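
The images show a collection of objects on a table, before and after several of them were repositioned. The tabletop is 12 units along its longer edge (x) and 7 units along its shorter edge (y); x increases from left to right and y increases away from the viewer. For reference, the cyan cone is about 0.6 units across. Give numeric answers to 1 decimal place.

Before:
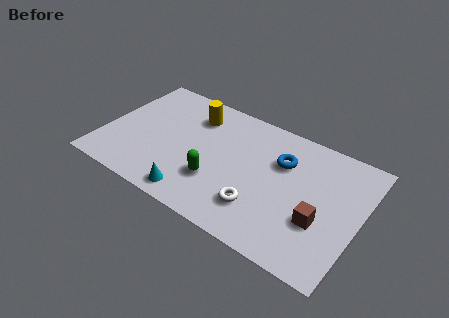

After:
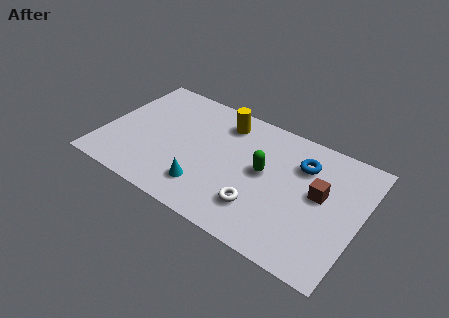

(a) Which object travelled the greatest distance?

the green capsule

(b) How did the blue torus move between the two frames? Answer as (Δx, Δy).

(0.9, 0.3)

The blue torus was at about (8.2, 4.8) and moved to about (9.1, 5.1).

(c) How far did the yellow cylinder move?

1.4

From (3.9, 5.4) to (5.3, 5.7), the yellow cylinder covered √(1.4² + 0.3²) ≈ 1.4 units.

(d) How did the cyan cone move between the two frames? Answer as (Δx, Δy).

(0.4, 0.7)

The cyan cone was at about (4.7, 0.9) and moved to about (5.1, 1.6).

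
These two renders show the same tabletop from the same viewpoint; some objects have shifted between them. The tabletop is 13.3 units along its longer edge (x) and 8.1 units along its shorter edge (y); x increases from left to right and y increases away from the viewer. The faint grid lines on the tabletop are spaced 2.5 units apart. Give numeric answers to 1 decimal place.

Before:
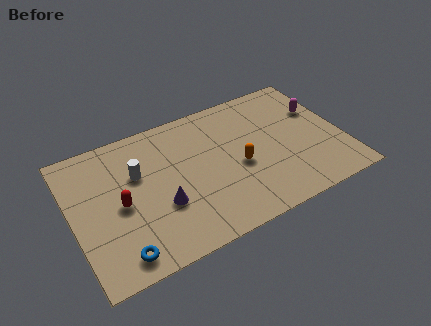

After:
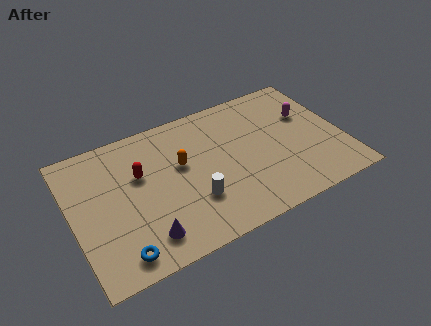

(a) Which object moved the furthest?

the white cylinder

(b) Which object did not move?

the blue torus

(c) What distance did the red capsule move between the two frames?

1.7

The red capsule moved from about (2.3, 3.8) to (3.4, 5.1), a distance of √(1.1² + 1.3²) ≈ 1.7.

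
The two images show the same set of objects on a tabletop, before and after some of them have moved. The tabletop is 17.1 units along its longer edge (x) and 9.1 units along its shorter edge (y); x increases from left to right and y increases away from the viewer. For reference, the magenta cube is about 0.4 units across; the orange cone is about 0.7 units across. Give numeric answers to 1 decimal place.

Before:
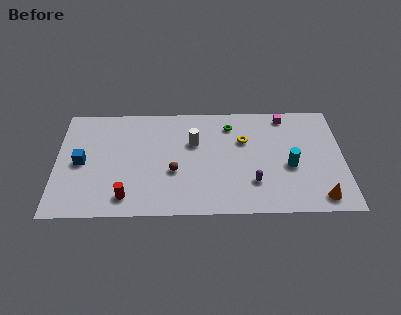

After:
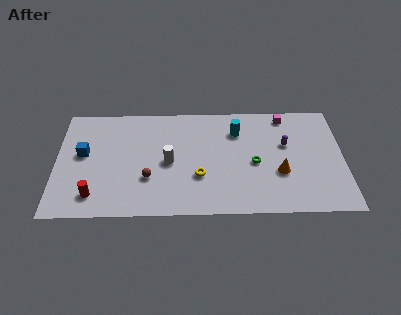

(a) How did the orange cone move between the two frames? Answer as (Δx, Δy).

(-2.3, 2.1)

The orange cone was at about (15.6, 1.2) and moved to about (13.3, 3.3).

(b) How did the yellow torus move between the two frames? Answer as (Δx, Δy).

(-2.7, -2.9)

From the two frames, the yellow torus sits at roughly (11.2, 6.0) before and (8.5, 3.1) after.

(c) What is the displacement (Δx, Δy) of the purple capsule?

(2.0, 3.1)

The purple capsule was at about (11.7, 2.5) and moved to about (13.7, 5.6).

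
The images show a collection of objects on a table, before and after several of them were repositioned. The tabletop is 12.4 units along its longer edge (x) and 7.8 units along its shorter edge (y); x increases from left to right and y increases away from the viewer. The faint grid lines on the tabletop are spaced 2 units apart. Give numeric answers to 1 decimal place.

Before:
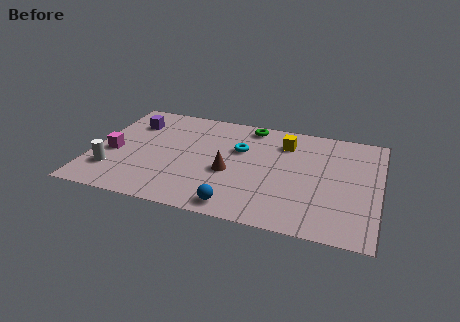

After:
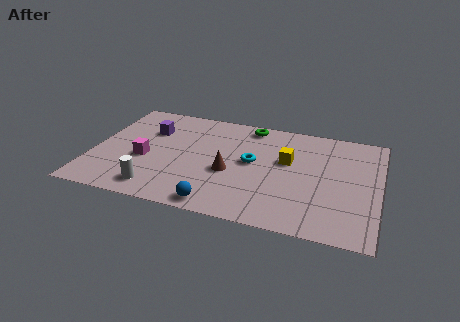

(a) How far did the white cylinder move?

2.2

The white cylinder was near (1.0, 2.0) before and (3.0, 1.2) after, so it travelled √(2.0² + 0.8²) ≈ 2.2 units.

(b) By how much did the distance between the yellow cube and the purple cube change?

-0.6

They were about 6.7 units apart before and 6.1 after — 0.6 units closer together.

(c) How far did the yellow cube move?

1.3

From (8.2, 6.0) to (8.4, 4.7), the yellow cube covered √(0.2² + 1.3²) ≈ 1.3 units.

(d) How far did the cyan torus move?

1.0

The cyan torus was near (6.3, 5.0) before and (6.9, 4.2) after, so it travelled √(0.6² + 0.8²) ≈ 1.0 units.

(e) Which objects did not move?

the green torus and the brown cone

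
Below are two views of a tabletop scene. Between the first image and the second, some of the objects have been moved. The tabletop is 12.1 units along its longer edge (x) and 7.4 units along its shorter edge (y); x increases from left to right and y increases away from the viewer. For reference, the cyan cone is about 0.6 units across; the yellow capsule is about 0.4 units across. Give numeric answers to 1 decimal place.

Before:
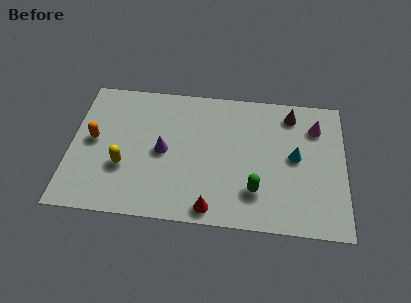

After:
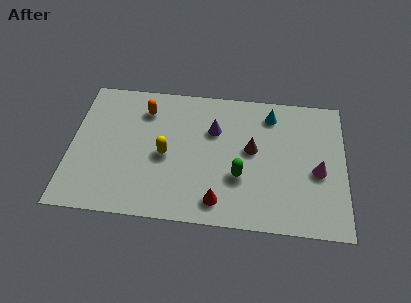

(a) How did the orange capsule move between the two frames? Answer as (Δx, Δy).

(2.2, 1.9)

The orange capsule started near (1.0, 3.9) and ended near (3.2, 5.8).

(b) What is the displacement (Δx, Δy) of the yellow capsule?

(1.8, 0.8)

From the two frames, the yellow capsule sits at roughly (2.4, 2.6) before and (4.2, 3.4) after.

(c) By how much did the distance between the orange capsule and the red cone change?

-0.4

The distance was about 6.1 in the first image and 5.7 in the second, so they moved 0.4 units closer together.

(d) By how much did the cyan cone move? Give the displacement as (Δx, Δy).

(-1.1, 2.2)

The cyan cone started near (9.9, 3.9) and ended near (8.8, 6.1).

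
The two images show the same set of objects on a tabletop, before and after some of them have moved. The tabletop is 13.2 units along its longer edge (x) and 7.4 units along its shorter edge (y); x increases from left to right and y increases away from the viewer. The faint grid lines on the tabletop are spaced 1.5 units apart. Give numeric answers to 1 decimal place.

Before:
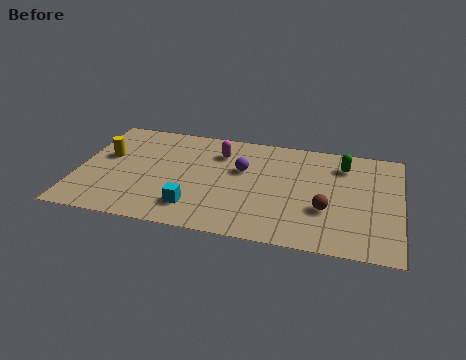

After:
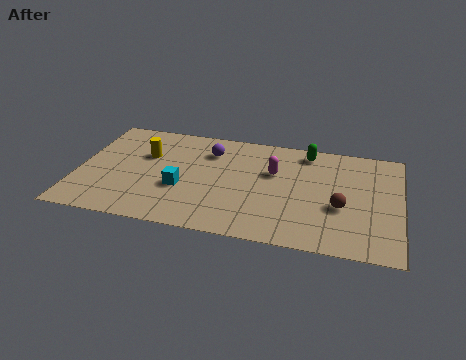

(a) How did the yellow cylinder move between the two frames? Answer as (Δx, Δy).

(1.6, 0.4)

The yellow cylinder was at about (1.1, 4.4) and moved to about (2.7, 4.8).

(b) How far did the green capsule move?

1.6

The green capsule moved from about (10.8, 5.8) to (9.3, 6.4), a distance of √(1.5² + 0.6²) ≈ 1.6.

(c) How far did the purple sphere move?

1.7

From (6.7, 4.6) to (5.3, 5.6), the purple sphere covered √(1.4² + 1.0²) ≈ 1.7 units.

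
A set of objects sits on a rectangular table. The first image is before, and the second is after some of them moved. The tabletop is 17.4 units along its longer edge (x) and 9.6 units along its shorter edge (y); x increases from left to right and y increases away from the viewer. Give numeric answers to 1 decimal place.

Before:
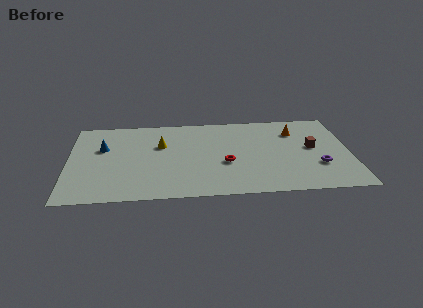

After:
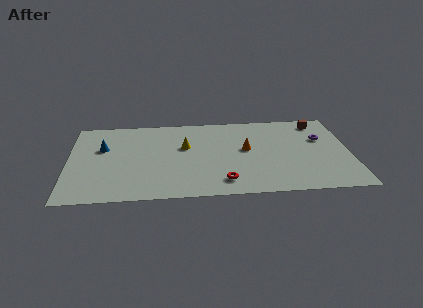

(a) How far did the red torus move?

2.1

The red torus moved from about (9.7, 3.8) to (9.5, 1.7), a distance of √(0.2² + 2.1²) ≈ 2.1.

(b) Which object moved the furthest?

the orange cone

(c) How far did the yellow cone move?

1.5

The yellow cone was near (5.7, 6.2) before and (7.2, 5.9) after, so it travelled √(1.5² + 0.3²) ≈ 1.5 units.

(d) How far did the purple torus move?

3.1

The purple torus was near (15.4, 3.1) before and (15.7, 6.2) after, so it travelled √(0.3² + 3.1²) ≈ 3.1 units.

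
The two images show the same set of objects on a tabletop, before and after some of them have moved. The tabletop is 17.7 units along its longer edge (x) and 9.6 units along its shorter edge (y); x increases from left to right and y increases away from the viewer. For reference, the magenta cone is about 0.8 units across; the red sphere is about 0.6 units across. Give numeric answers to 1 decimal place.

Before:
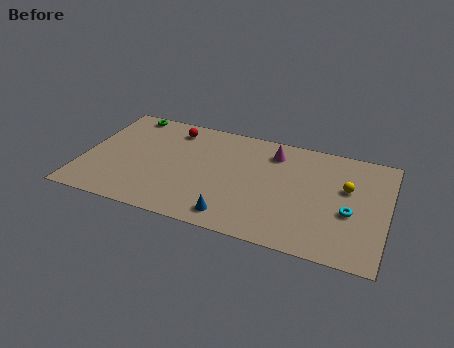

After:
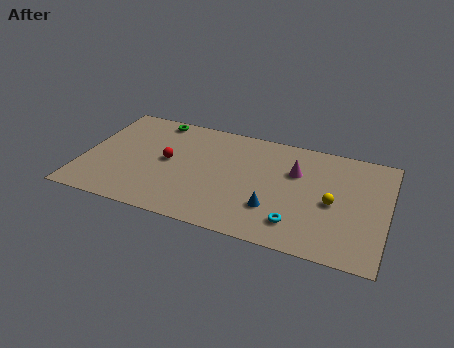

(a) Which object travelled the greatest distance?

the cyan torus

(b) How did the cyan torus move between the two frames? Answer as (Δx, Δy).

(-2.9, -1.9)

From the two frames, the cyan torus sits at roughly (15.6, 3.9) before and (12.7, 2.0) after.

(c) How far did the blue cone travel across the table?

2.6

The blue cone moved from about (9.1, 1.4) to (11.3, 2.8), a distance of √(2.2² + 1.4²) ≈ 2.6.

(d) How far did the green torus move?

1.7

The green torus moved from about (2.1, 8.7) to (3.8, 8.6), a distance of √(1.7² + 0.1²) ≈ 1.7.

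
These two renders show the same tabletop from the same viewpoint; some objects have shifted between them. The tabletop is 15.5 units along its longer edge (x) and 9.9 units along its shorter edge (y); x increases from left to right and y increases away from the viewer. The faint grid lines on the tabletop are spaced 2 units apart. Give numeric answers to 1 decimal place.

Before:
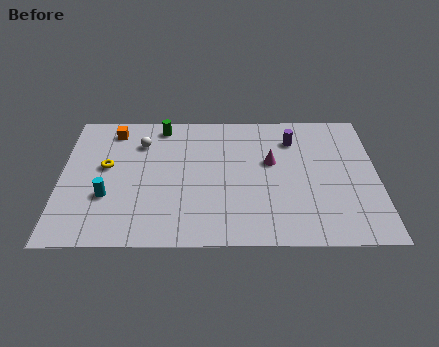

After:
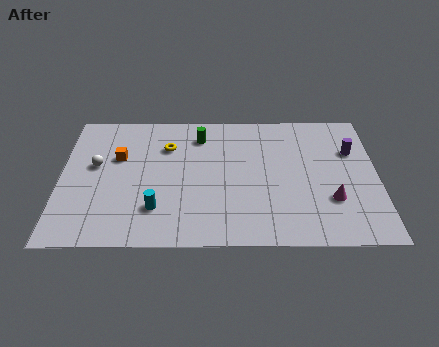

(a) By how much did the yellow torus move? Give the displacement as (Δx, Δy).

(3.0, 1.5)

The yellow torus started near (2.2, 5.6) and ended near (5.2, 7.1).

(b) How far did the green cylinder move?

2.1

The green cylinder moved from about (4.9, 8.7) to (6.8, 7.9), a distance of √(1.9² + 0.8²) ≈ 2.1.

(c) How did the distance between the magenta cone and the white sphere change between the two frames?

+5.2

Before: roughly 6.6 units apart; after: 11.8. That's 5.2 units further apart.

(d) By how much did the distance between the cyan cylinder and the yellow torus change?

+2.4

They were about 2.2 units apart before and 4.6 after — 2.4 units further apart.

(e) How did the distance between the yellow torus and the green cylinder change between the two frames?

-2.3

Before: roughly 4.1 units apart; after: 1.8. That's 2.3 units closer together.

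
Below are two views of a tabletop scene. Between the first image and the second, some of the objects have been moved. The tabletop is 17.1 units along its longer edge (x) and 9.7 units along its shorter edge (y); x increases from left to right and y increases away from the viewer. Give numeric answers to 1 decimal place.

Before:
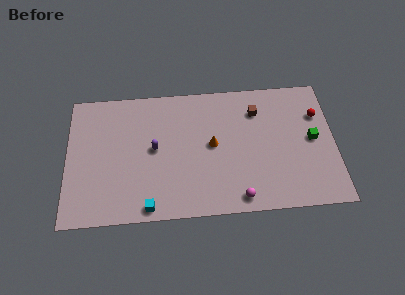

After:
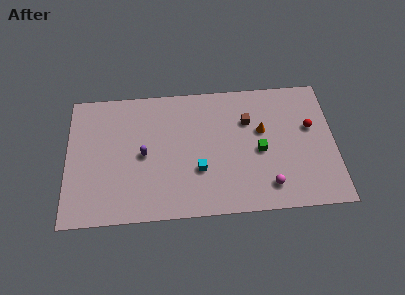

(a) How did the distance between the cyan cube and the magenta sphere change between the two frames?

-1.1

Before: roughly 5.7 units apart; after: 4.6. That's 1.1 units closer together.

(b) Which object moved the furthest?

the cyan cube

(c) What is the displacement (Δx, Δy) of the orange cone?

(3.2, 0.8)

The orange cone was at about (9.3, 5.1) and moved to about (12.5, 5.9).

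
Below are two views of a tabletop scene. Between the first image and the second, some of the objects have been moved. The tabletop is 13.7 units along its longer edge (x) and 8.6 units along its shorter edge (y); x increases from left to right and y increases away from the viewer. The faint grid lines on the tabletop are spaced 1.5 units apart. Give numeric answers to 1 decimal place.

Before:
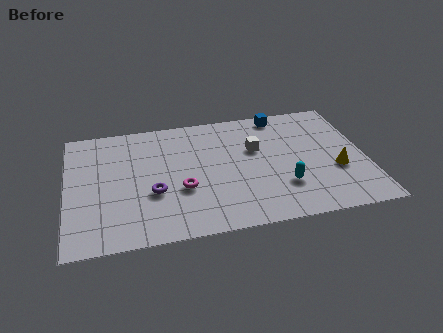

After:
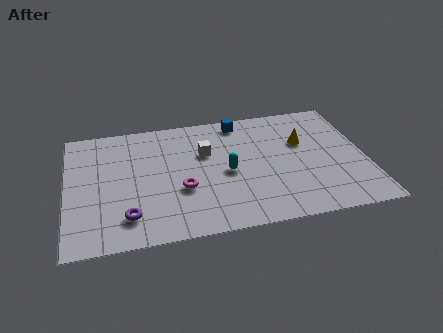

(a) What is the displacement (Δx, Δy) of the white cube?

(-2.3, 0.2)

From the two frames, the white cube sits at roughly (8.7, 5.4) before and (6.4, 5.6) after.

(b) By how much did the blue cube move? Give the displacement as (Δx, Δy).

(-1.9, -0.1)

The blue cube was at about (10.0, 7.7) and moved to about (8.1, 7.6).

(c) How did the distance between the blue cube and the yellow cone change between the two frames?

-1.6

They were about 5.1 units apart before and 3.5 after — 1.6 units closer together.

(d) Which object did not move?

the magenta torus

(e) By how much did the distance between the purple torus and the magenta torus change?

+1.6

Before: roughly 1.3 units apart; after: 2.9. That's 1.6 units further apart.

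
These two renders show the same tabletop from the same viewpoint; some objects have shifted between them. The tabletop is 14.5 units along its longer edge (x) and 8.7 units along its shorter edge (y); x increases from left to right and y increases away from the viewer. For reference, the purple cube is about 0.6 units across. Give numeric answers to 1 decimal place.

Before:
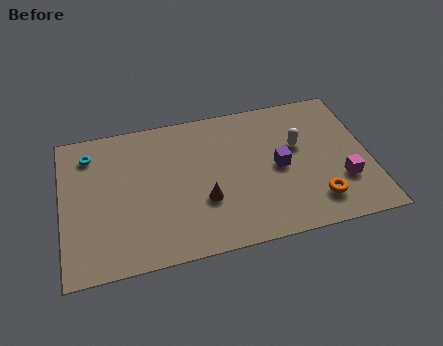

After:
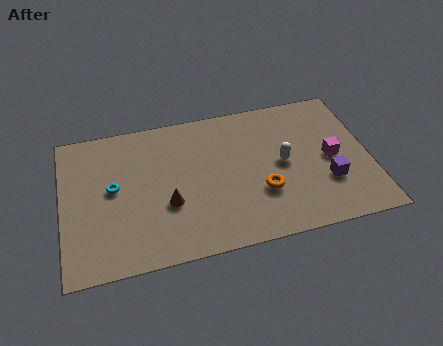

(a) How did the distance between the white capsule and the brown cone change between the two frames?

+0.5

Before: roughly 5.1 units apart; after: 5.6. That's 0.5 units further apart.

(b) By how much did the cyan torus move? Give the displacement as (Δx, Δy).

(1.0, -2.3)

From the two frames, the cyan torus sits at roughly (1.4, 7.0) before and (2.4, 4.7) after.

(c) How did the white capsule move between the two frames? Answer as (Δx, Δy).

(-0.8, -0.9)

The white capsule started near (11.2, 5.3) and ended near (10.4, 4.4).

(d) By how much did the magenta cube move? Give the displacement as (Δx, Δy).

(-0.4, 1.5)

The magenta cube was at about (13.1, 2.7) and moved to about (12.7, 4.2).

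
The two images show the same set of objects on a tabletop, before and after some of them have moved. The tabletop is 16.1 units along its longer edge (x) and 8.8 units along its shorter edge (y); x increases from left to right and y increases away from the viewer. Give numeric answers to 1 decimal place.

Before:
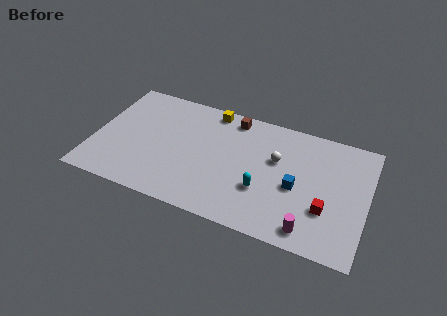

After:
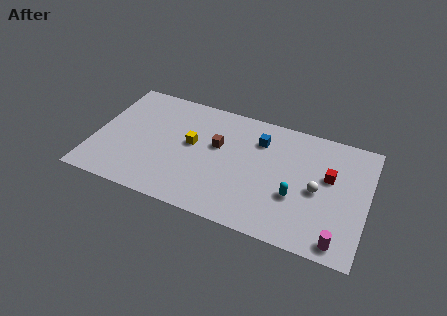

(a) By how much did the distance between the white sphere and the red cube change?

-2.7

The distance was about 4.0 in the first image and 1.3 in the second, so they moved 2.7 units closer together.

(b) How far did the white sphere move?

2.9

The white sphere moved from about (10.7, 5.5) to (13.2, 4.1), a distance of √(2.5² + 1.4²) ≈ 2.9.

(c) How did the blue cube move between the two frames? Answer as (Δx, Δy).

(-2.4, 2.7)

From the two frames, the blue cube sits at roughly (12.0, 3.9) before and (9.6, 6.6) after.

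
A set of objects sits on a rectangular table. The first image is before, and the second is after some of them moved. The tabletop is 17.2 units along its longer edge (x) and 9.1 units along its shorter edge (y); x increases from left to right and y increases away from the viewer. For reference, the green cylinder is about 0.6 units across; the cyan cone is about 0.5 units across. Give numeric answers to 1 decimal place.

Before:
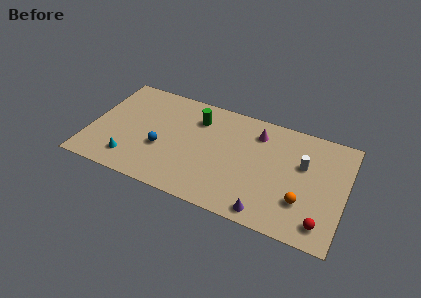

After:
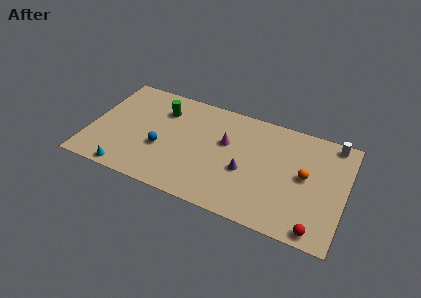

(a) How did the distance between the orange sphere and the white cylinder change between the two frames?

+0.8

The distance was about 3.0 in the first image and 3.8 in the second, so they moved 0.8 units further apart.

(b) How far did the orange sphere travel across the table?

2.1

From (14.5, 2.7) to (14.5, 4.8), the orange sphere covered √(0.0² + 2.1²) ≈ 2.1 units.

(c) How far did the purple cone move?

3.2

The purple cone moved from about (12.3, 1.0) to (10.6, 3.7), a distance of √(1.7² + 2.7²) ≈ 3.2.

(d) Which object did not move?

the blue sphere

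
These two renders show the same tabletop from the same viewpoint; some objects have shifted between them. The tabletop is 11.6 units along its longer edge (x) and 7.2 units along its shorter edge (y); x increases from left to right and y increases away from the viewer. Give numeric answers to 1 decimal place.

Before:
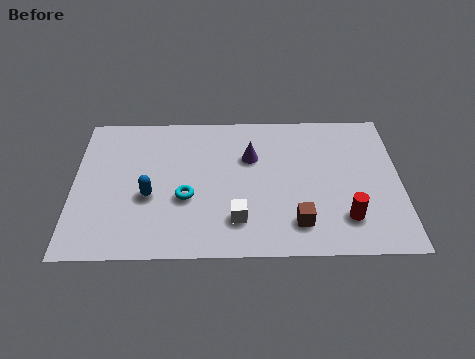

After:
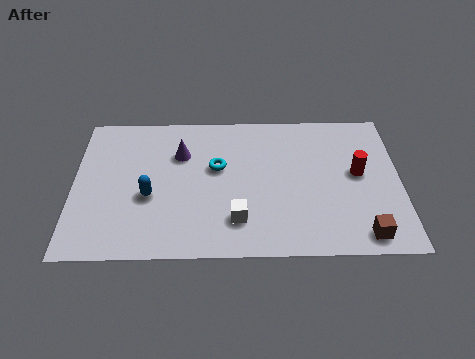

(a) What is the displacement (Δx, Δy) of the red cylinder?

(0.5, 2.2)

The red cylinder was at about (9.6, 1.7) and moved to about (10.1, 3.9).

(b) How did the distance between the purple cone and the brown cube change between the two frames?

+3.9

Before: roughly 3.7 units apart; after: 7.6. That's 3.9 units further apart.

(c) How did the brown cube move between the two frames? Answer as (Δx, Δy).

(2.3, -0.6)

The brown cube was at about (7.9, 1.5) and moved to about (10.2, 0.9).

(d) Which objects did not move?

the white cube and the blue capsule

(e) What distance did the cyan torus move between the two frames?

1.9

The cyan torus moved from about (4.0, 2.8) to (5.1, 4.3), a distance of √(1.1² + 1.5²) ≈ 1.9.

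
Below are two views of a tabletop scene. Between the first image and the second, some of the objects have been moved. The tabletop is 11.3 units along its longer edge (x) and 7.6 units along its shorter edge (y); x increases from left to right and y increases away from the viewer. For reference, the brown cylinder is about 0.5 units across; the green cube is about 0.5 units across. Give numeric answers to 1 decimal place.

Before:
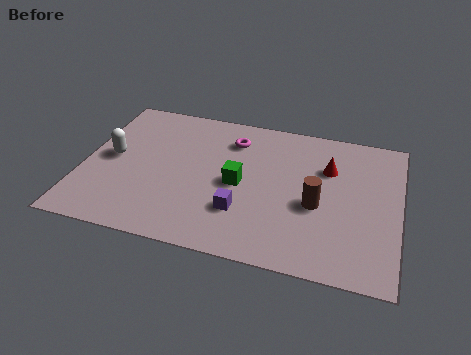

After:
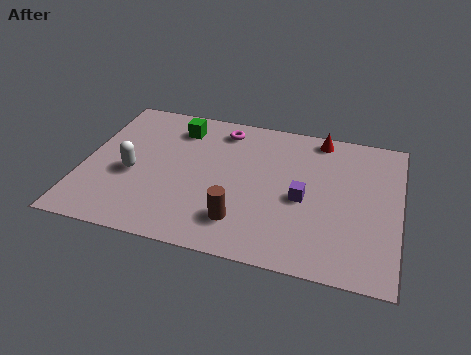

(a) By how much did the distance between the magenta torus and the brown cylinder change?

+0.6

They were about 4.2 units apart before and 4.8 after — 0.6 units further apart.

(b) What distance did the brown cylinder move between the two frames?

3.0

The brown cylinder moved from about (8.4, 3.2) to (5.8, 1.7), a distance of √(2.6² + 1.5²) ≈ 3.0.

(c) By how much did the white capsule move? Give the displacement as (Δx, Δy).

(0.8, -0.7)

The white capsule was at about (1.0, 3.9) and moved to about (1.8, 3.2).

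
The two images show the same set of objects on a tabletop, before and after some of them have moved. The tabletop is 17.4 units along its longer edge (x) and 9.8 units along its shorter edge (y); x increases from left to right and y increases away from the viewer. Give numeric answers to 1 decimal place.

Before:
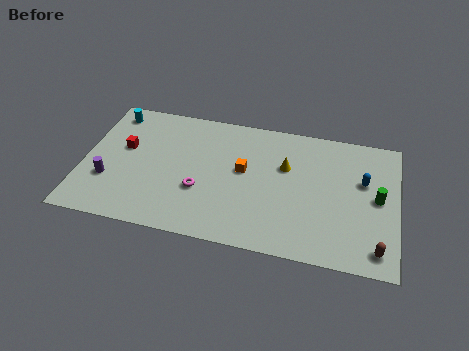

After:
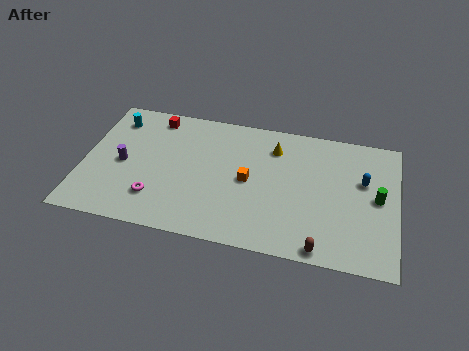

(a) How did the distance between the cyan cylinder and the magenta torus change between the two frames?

-1.1

The distance was about 7.2 in the first image and 6.1 in the second, so they moved 1.1 units closer together.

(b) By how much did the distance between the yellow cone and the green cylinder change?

+1.1

The distance was about 5.3 in the first image and 6.4 in the second, so they moved 1.1 units further apart.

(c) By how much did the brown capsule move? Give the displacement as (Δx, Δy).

(-3.0, -0.6)

The brown capsule was at about (16.4, 1.4) and moved to about (13.4, 0.8).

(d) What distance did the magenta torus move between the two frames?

2.6

The magenta torus was near (6.6, 3.5) before and (4.2, 2.4) after, so it travelled √(2.4² + 1.1²) ≈ 2.6 units.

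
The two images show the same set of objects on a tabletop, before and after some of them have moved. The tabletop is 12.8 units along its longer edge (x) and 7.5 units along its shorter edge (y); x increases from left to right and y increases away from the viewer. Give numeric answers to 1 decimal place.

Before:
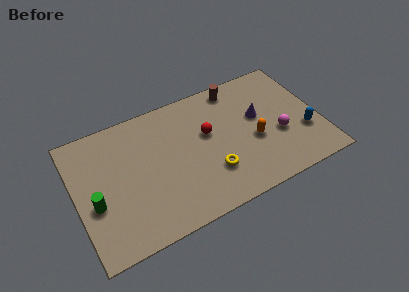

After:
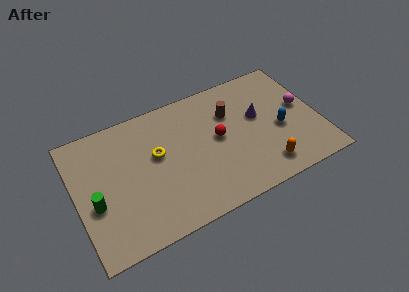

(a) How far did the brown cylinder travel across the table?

1.5

The brown cylinder was near (8.8, 6.6) before and (8.3, 5.2) after, so it travelled √(0.5² + 1.4²) ≈ 1.5 units.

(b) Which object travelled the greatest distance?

the yellow torus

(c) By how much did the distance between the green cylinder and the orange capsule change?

+0.5

They were about 8.4 units apart before and 8.9 after — 0.5 units further apart.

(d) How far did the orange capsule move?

1.8

The orange capsule was near (9.3, 3.1) before and (9.6, 1.3) after, so it travelled √(0.3² + 1.8²) ≈ 1.8 units.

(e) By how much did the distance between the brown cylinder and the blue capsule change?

-2.0

The distance was about 5.1 in the first image and 3.1 in the second, so they moved 2.0 units closer together.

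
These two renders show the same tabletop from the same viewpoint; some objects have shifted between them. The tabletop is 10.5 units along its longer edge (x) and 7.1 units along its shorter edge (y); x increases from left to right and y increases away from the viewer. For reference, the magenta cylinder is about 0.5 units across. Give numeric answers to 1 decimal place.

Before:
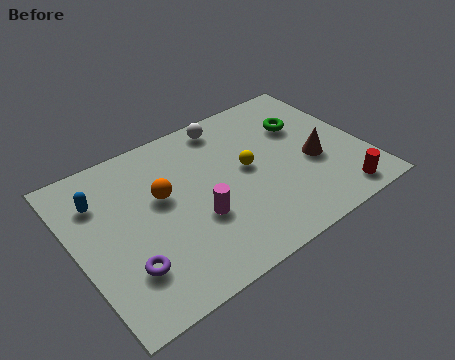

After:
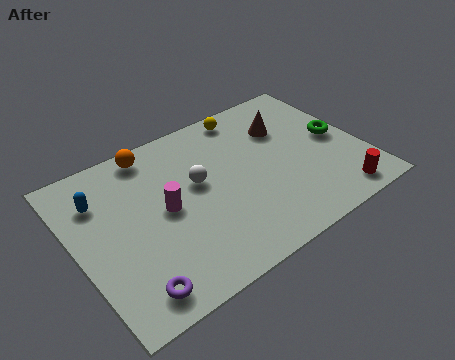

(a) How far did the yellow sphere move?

2.5

The yellow sphere was near (6.3, 3.8) before and (6.8, 6.3) after, so it travelled √(0.5² + 2.5²) ≈ 2.5 units.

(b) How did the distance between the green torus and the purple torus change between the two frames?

+0.9

The distance was about 7.7 in the first image and 8.6 in the second, so they moved 0.9 units further apart.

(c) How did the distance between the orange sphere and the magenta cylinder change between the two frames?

+0.8

The distance was about 1.9 in the first image and 2.7 in the second, so they moved 0.8 units further apart.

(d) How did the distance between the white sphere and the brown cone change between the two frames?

-0.6

They were about 4.2 units apart before and 3.6 after — 0.6 units closer together.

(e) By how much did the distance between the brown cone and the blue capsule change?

-0.9

Before: roughly 7.8 units apart; after: 6.9. That's 0.9 units closer together.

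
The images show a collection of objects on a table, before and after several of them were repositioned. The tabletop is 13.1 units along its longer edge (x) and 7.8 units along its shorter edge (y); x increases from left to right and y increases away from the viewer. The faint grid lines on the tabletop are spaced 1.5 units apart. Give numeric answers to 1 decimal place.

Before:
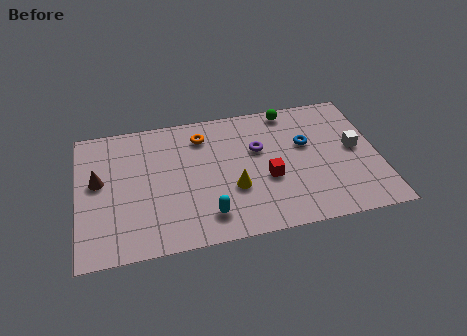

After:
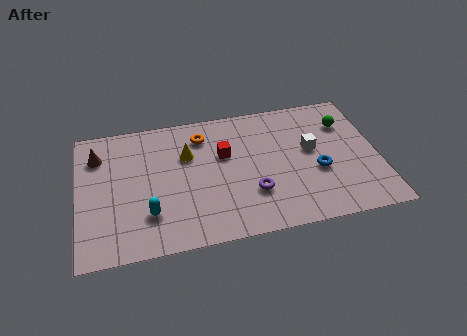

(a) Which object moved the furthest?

the yellow cone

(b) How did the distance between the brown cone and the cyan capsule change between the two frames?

-1.1

The distance was about 5.4 in the first image and 4.3 in the second, so they moved 1.1 units closer together.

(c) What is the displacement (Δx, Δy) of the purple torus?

(-0.4, -2.5)

From the two frames, the purple torus sits at roughly (7.9, 4.9) before and (7.5, 2.4) after.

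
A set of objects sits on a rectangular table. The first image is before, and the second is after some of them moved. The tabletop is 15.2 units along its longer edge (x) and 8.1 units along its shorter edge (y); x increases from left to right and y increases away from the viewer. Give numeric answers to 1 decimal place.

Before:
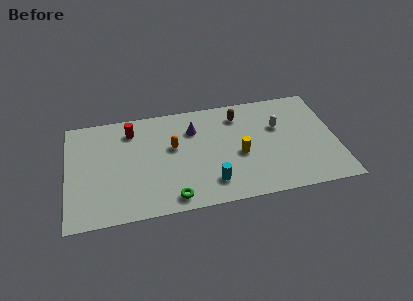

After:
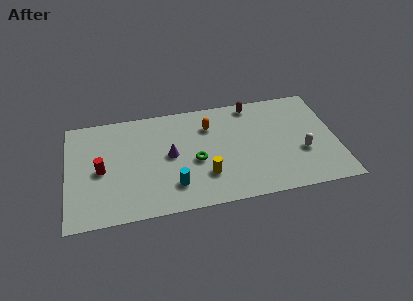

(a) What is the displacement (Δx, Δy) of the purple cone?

(-1.4, -1.7)

From the two frames, the purple cone sits at roughly (7.2, 5.9) before and (5.8, 4.2) after.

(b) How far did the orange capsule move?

2.4

From (6.0, 4.8) to (8.1, 6.0), the orange capsule covered √(2.1² + 1.2²) ≈ 2.4 units.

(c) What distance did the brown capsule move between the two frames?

1.1

From (9.8, 6.5) to (10.6, 7.2), the brown capsule covered √(0.8² + 0.7²) ≈ 1.1 units.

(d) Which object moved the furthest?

the red cylinder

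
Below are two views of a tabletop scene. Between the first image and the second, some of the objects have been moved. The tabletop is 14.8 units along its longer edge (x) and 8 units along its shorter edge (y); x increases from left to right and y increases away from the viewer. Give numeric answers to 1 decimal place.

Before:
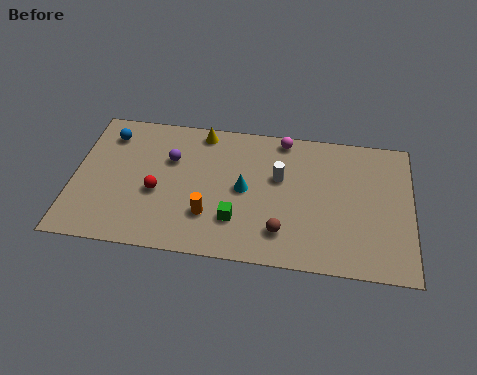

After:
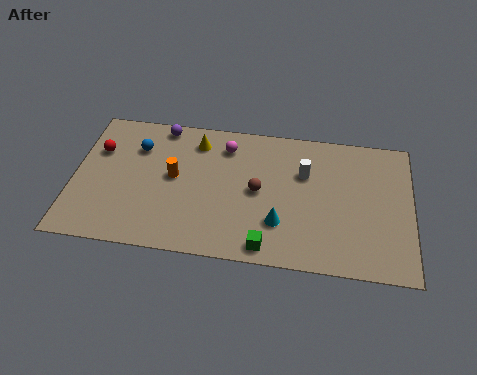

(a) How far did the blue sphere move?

1.4

The blue sphere was near (1.4, 6.4) before and (2.7, 5.8) after, so it travelled √(1.3² + 0.6²) ≈ 1.4 units.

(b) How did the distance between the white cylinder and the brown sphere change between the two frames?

-0.7

Before: roughly 3.1 units apart; after: 2.4. That's 0.7 units closer together.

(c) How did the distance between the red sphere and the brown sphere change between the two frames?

+1.5

They were about 5.7 units apart before and 7.2 after — 1.5 units further apart.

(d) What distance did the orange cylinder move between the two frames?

2.6

The orange cylinder moved from about (6.0, 2.3) to (4.4, 4.3), a distance of √(1.6² + 2.0²) ≈ 2.6.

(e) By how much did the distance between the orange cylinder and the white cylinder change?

+1.8

Before: roughly 4.0 units apart; after: 5.8. That's 1.8 units further apart.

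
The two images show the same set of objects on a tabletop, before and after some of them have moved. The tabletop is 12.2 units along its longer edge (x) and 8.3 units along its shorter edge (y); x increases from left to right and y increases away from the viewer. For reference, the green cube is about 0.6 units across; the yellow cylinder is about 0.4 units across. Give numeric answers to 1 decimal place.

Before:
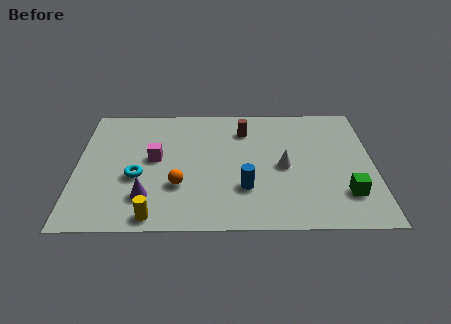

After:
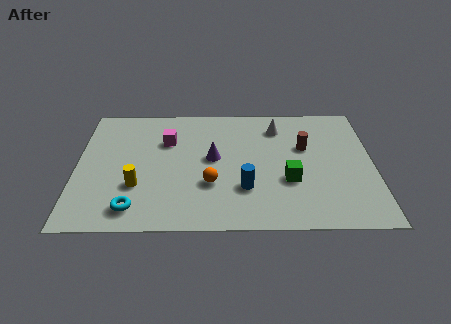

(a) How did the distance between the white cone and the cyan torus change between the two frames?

+1.9

They were about 6.0 units apart before and 7.9 after — 1.9 units further apart.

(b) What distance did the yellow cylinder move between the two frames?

2.0

From (3.2, 0.8) to (2.5, 2.7), the yellow cylinder covered √(0.7² + 1.9²) ≈ 2.0 units.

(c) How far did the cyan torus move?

2.0

The cyan torus moved from about (2.5, 3.3) to (2.4, 1.3), a distance of √(0.1² + 2.0²) ≈ 2.0.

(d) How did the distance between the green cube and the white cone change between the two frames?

+0.5

Before: roughly 3.1 units apart; after: 3.6. That's 0.5 units further apart.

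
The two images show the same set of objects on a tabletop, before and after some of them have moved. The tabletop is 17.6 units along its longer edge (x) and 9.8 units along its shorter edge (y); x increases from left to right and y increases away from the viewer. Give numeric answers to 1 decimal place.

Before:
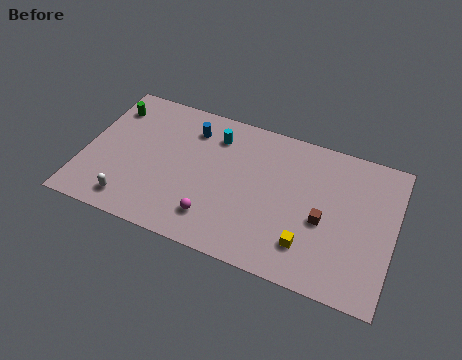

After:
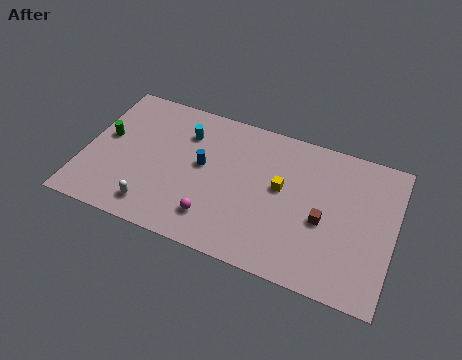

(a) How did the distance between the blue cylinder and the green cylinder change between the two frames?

+0.9

The distance was about 4.7 in the first image and 5.6 in the second, so they moved 0.9 units further apart.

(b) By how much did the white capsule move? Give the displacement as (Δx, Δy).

(1.3, 0.1)

From the two frames, the white capsule sits at roughly (3.0, 1.5) before and (4.3, 1.6) after.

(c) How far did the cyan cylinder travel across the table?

1.7

From (7.2, 7.7) to (5.5, 7.3), the cyan cylinder covered √(1.7² + 0.4²) ≈ 1.7 units.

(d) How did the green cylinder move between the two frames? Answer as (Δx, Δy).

(0.0, -2.2)

The green cylinder started near (1.1, 7.7) and ended near (1.1, 5.5).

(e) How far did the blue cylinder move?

2.5

The blue cylinder moved from about (5.8, 7.7) to (6.7, 5.4), a distance of √(0.9² + 2.3²) ≈ 2.5.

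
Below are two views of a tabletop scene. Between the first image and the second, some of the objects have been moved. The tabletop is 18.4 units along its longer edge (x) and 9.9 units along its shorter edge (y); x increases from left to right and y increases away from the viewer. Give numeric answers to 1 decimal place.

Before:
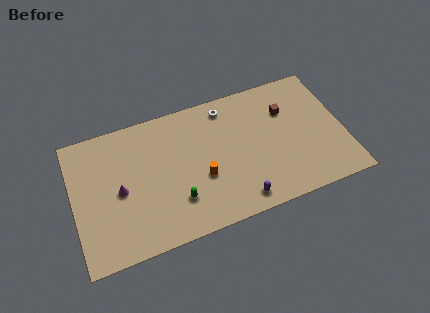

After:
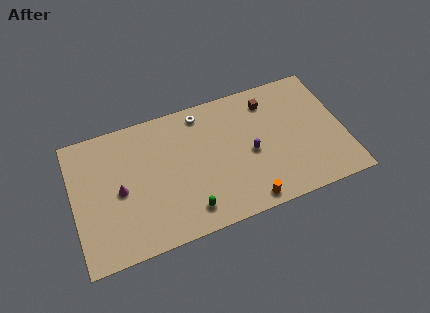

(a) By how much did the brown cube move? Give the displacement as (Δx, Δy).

(-1.1, 1.1)

From the two frames, the brown cube sits at roughly (14.7, 6.9) before and (13.6, 8.0) after.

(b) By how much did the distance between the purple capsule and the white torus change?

-2.1

Before: roughly 7.2 units apart; after: 5.1. That's 2.1 units closer together.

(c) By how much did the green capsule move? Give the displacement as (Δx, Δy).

(0.7, -1.0)

From the two frames, the green capsule sits at roughly (6.8, 2.7) before and (7.5, 1.7) after.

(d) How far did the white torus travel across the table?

1.7

The white torus moved from about (10.7, 8.5) to (9.0, 8.6), a distance of √(1.7² + 0.1²) ≈ 1.7.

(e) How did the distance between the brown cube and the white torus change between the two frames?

+0.3

Before: roughly 4.3 units apart; after: 4.6. That's 0.3 units further apart.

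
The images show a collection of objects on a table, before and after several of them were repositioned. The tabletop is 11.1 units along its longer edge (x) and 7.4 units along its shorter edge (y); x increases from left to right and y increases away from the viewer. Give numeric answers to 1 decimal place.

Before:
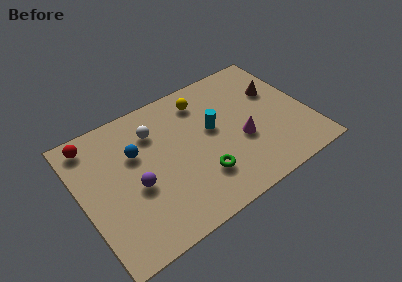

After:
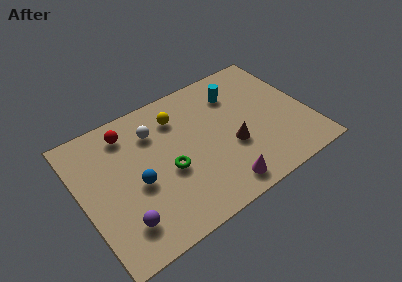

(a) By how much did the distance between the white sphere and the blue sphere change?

+1.4

Before: roughly 1.2 units apart; after: 2.6. That's 1.4 units further apart.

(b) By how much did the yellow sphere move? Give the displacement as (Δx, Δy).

(-1.3, -0.3)

From the two frames, the yellow sphere sits at roughly (6.3, 6.0) before and (5.0, 5.7) after.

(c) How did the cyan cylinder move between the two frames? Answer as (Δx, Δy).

(1.4, 1.4)

The cyan cylinder was at about (6.5, 4.2) and moved to about (7.9, 5.6).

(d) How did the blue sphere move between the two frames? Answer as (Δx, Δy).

(-0.2, -1.6)

The blue sphere was at about (2.8, 4.8) and moved to about (2.6, 3.2).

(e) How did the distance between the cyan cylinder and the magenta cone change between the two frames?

+3.1

They were about 1.8 units apart before and 4.9 after — 3.1 units further apart.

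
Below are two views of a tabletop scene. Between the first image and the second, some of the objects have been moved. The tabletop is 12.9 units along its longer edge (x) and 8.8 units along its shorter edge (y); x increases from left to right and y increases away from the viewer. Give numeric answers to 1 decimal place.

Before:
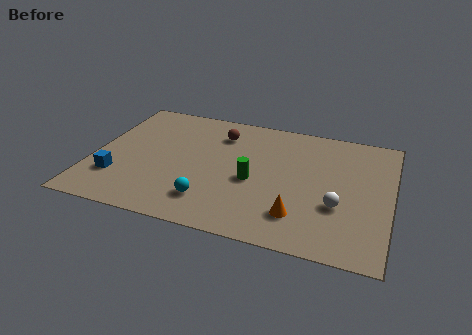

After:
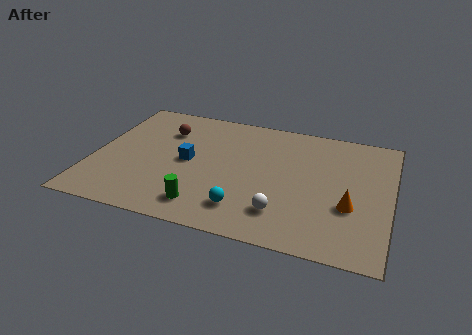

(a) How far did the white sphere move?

2.5

The white sphere was near (10.7, 3.1) before and (8.4, 2.0) after, so it travelled √(2.3² + 1.1²) ≈ 2.5 units.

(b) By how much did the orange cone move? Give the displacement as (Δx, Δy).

(2.1, 1.2)

The orange cone started near (9.1, 2.0) and ended near (11.2, 3.2).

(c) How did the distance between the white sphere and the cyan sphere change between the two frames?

-3.9

They were about 5.5 units apart before and 1.6 after — 3.9 units closer together.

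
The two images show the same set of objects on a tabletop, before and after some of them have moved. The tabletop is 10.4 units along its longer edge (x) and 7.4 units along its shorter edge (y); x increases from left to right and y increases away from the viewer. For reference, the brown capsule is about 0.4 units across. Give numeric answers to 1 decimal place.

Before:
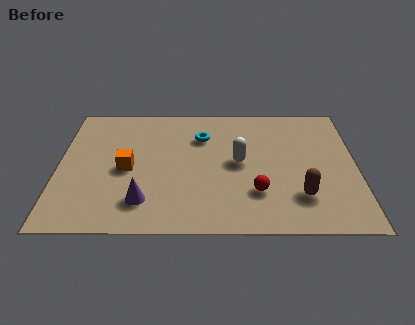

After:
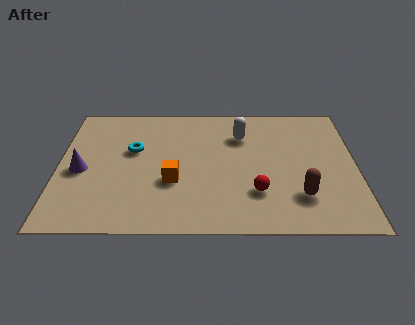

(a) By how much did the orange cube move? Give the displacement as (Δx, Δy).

(1.6, -0.7)

From the two frames, the orange cube sits at roughly (2.4, 3.4) before and (4.0, 2.7) after.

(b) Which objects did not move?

the red sphere and the brown capsule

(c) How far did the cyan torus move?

2.5

The cyan torus was near (5.0, 5.3) before and (2.6, 4.5) after, so it travelled √(2.4² + 0.8²) ≈ 2.5 units.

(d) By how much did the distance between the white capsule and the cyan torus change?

+1.9

The distance was about 2.0 in the first image and 3.9 in the second, so they moved 1.9 units further apart.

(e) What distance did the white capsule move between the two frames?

1.6

From (6.3, 3.8) to (6.4, 5.4), the white capsule covered √(0.1² + 1.6²) ≈ 1.6 units.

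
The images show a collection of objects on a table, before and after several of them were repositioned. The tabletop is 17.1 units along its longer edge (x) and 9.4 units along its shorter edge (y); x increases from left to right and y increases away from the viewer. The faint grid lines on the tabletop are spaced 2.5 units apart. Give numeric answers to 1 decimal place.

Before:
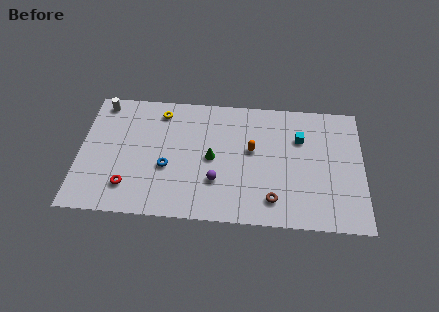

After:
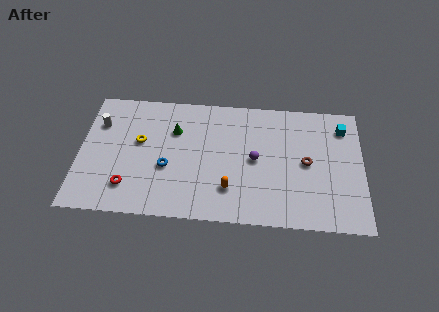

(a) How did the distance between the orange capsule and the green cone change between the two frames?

+2.8

They were about 2.5 units apart before and 5.3 after — 2.8 units further apart.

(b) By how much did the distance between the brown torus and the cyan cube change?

-1.4

The distance was about 5.0 in the first image and 3.6 in the second, so they moved 1.4 units closer together.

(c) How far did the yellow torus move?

2.7

The yellow torus moved from about (4.8, 7.9) to (3.6, 5.5), a distance of √(1.2² + 2.4²) ≈ 2.7.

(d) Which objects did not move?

the blue torus and the red torus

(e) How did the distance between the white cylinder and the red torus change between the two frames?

-1.5

They were about 6.5 units apart before and 5.0 after — 1.5 units closer together.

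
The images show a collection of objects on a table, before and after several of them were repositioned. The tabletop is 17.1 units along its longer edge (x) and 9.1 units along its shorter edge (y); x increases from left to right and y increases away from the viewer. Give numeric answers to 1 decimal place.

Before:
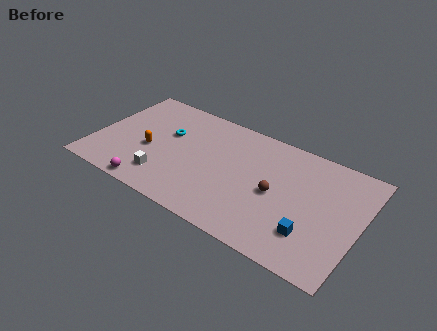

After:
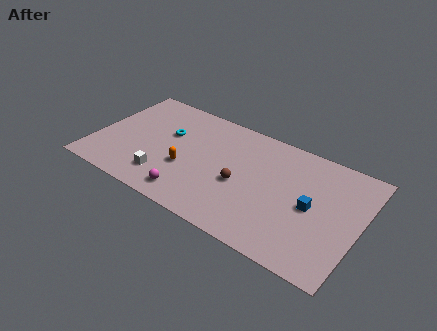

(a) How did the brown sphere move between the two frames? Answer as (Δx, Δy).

(-2.2, -0.4)

The brown sphere started near (11.8, 4.3) and ended near (9.6, 3.9).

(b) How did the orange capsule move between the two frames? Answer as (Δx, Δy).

(2.5, -0.4)

The orange capsule was at about (3.6, 3.8) and moved to about (6.1, 3.4).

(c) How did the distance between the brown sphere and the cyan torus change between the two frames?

-2.0

Before: roughly 7.4 units apart; after: 5.4. That's 2.0 units closer together.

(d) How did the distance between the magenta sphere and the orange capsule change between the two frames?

-1.0

The distance was about 3.1 in the first image and 2.1 in the second, so they moved 1.0 units closer together.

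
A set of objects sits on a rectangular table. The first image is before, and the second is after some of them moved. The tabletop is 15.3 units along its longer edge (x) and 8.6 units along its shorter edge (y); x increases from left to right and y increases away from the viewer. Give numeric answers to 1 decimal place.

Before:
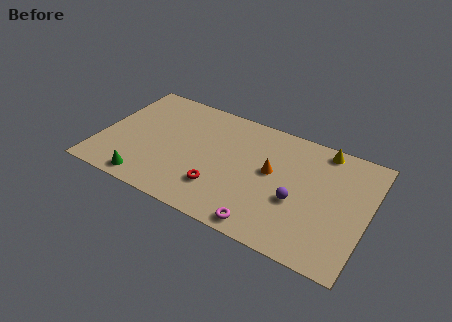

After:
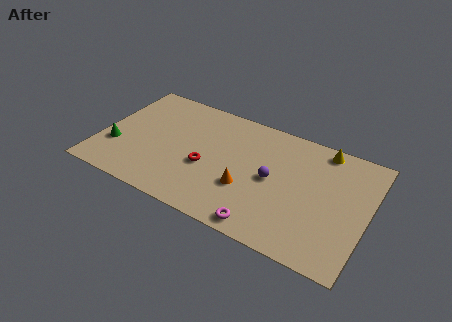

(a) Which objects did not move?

the yellow cone and the magenta torus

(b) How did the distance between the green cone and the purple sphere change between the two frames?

+0.4

They were about 8.6 units apart before and 9.0 after — 0.4 units further apart.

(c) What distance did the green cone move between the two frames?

2.8

The green cone was near (3.1, 1.0) before and (1.0, 2.8) after, so it travelled √(2.1² + 1.8²) ≈ 2.8 units.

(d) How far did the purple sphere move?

1.7

The purple sphere was near (11.4, 3.4) before and (9.9, 4.3) after, so it travelled √(1.5² + 0.9²) ≈ 1.7 units.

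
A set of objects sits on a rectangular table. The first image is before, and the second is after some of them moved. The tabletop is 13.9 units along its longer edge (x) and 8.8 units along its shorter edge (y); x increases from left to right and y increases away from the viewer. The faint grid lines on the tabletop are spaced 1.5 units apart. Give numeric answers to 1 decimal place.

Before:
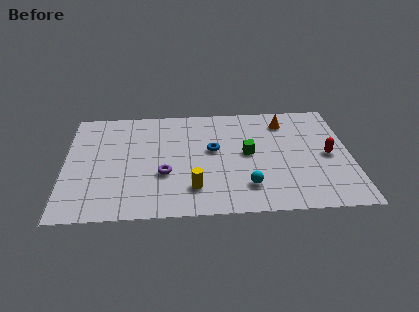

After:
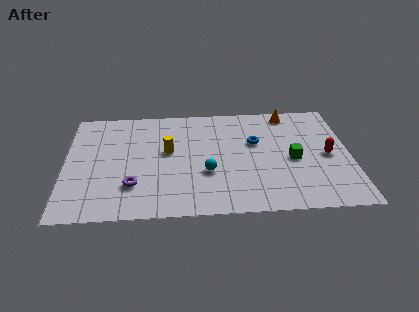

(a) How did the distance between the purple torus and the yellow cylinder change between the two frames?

+1.3

The distance was about 1.8 in the first image and 3.1 in the second, so they moved 1.3 units further apart.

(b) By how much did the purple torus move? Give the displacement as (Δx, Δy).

(-1.5, -0.8)

The purple torus started near (4.8, 3.2) and ended near (3.3, 2.4).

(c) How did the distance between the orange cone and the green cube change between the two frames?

+0.7

The distance was about 3.1 in the first image and 3.8 in the second, so they moved 0.7 units further apart.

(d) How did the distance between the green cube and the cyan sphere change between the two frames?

+1.7

Before: roughly 2.6 units apart; after: 4.3. That's 1.7 units further apart.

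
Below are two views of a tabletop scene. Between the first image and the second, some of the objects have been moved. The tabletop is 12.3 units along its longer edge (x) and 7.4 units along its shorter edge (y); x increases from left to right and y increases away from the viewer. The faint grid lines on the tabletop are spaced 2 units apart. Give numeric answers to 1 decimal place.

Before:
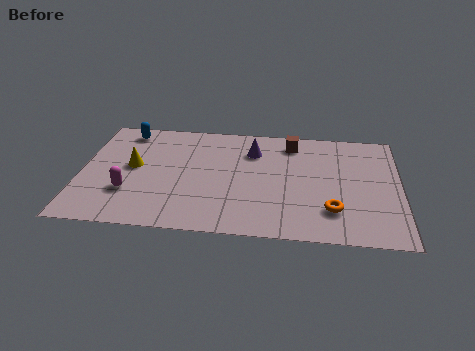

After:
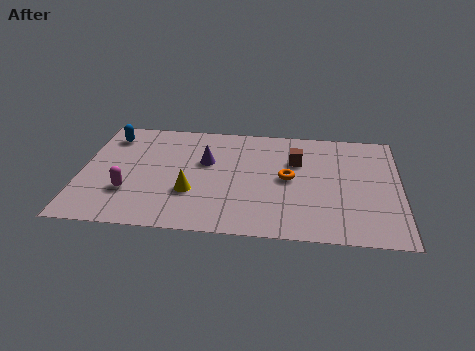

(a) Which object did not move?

the magenta capsule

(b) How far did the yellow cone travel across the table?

2.7

The yellow cone was near (2.0, 4.0) before and (4.3, 2.5) after, so it travelled √(2.3² + 1.5²) ≈ 2.7 units.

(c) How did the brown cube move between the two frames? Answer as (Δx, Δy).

(0.2, -1.2)

The brown cube was at about (8.1, 6.2) and moved to about (8.3, 5.0).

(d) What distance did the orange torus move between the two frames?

2.5

The orange torus moved from about (9.7, 1.9) to (8.0, 3.8), a distance of √(1.7² + 1.9²) ≈ 2.5.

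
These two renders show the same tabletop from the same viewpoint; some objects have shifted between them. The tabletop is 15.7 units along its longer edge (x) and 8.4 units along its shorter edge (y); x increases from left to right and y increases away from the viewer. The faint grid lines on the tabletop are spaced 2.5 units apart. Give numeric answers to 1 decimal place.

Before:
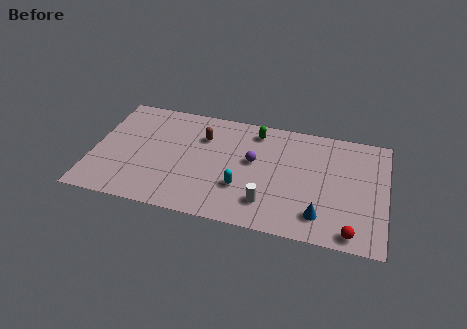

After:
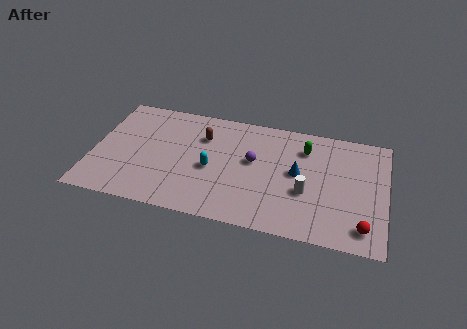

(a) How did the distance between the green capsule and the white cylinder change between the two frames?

-2.1

Before: roughly 5.3 units apart; after: 3.2. That's 2.1 units closer together.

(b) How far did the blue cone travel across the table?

3.1

From (12.3, 1.7) to (11.0, 4.5), the blue cone covered √(1.3² + 2.8²) ≈ 3.1 units.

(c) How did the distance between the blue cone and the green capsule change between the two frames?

-4.6

The distance was about 6.5 in the first image and 1.9 in the second, so they moved 4.6 units closer together.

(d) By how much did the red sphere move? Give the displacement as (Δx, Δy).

(0.6, 0.5)

The red sphere started near (14.0, 0.9) and ended near (14.6, 1.4).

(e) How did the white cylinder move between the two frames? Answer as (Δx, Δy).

(2.0, 1.3)

The white cylinder started near (9.5, 1.9) and ended near (11.5, 3.2).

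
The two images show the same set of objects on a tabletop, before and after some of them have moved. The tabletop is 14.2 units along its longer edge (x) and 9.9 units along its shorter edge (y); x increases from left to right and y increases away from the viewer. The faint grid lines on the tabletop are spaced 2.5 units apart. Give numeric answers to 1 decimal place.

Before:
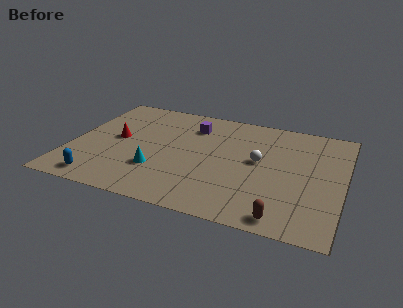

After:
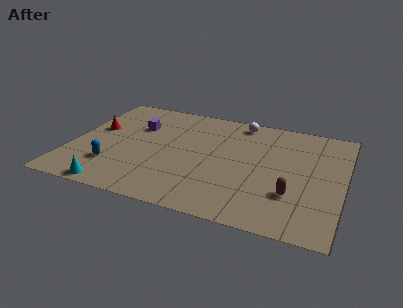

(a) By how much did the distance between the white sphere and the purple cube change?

+1.4

The distance was about 4.3 in the first image and 5.7 in the second, so they moved 1.4 units further apart.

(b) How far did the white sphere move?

3.6

From (9.8, 5.4) to (8.5, 8.8), the white sphere covered √(1.3² + 3.4²) ≈ 3.6 units.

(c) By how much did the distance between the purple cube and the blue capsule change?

-3.5

The distance was about 7.7 in the first image and 4.2 in the second, so they moved 3.5 units closer together.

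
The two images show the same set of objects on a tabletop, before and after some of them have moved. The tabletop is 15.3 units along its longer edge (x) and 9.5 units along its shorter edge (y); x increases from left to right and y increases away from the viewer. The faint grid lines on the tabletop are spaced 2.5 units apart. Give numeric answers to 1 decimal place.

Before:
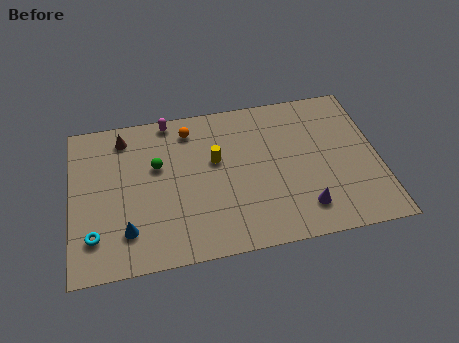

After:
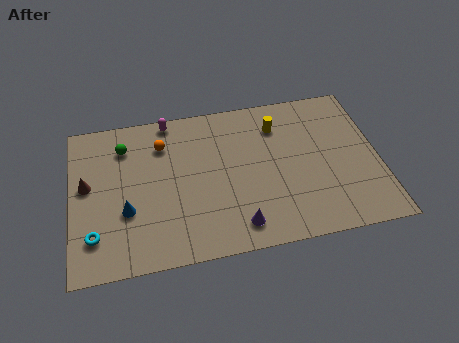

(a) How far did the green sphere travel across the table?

2.2

The green sphere moved from about (4.3, 5.9) to (2.7, 7.4), a distance of √(1.6² + 1.5²) ≈ 2.2.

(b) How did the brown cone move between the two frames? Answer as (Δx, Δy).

(-1.9, -2.7)

From the two frames, the brown cone sits at roughly (2.7, 8.0) before and (0.8, 5.3) after.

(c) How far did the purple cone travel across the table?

3.3

The purple cone was near (11.4, 1.9) before and (8.1, 1.5) after, so it travelled √(3.3² + 0.4²) ≈ 3.3 units.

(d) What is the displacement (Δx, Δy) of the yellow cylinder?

(3.2, 1.6)

The yellow cylinder was at about (7.2, 5.7) and moved to about (10.4, 7.3).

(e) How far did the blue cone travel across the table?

1.2

The blue cone was near (2.7, 2.2) before and (2.7, 3.4) after, so it travelled √(0.0² + 1.2²) ≈ 1.2 units.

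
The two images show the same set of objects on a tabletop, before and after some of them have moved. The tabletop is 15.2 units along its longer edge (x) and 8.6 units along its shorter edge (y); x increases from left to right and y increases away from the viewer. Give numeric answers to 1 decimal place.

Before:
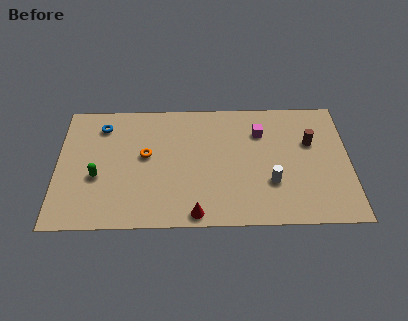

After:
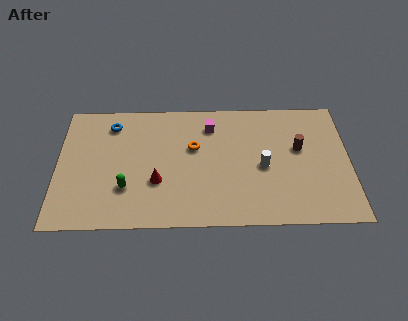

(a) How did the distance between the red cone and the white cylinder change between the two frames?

+1.2

They were about 4.4 units apart before and 5.6 after — 1.2 units further apart.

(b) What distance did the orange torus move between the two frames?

2.5

The orange torus was near (4.6, 4.8) before and (7.1, 5.3) after, so it travelled √(2.5² + 0.5²) ≈ 2.5 units.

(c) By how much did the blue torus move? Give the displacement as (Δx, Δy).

(0.5, 0.1)

The blue torus started near (2.3, 6.9) and ended near (2.8, 7.0).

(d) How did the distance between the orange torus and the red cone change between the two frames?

-1.8

They were about 4.8 units apart before and 3.0 after — 1.8 units closer together.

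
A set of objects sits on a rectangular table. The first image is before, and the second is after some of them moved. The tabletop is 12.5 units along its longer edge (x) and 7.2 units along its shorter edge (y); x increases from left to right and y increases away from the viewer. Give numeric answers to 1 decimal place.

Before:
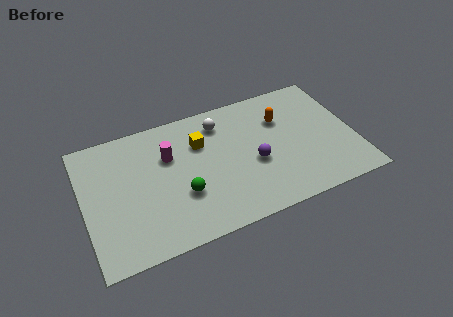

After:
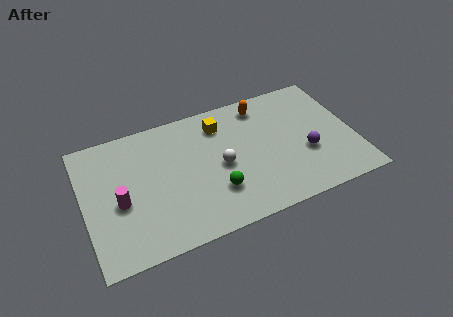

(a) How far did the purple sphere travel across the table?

2.4

The purple sphere moved from about (7.8, 3.0) to (10.2, 2.7), a distance of √(2.4² + 0.3²) ≈ 2.4.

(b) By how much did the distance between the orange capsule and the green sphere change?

-0.7

They were about 5.5 units apart before and 4.8 after — 0.7 units closer together.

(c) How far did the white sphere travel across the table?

2.4

From (6.5, 5.8) to (6.3, 3.4), the white sphere covered √(0.2² + 2.4²) ≈ 2.4 units.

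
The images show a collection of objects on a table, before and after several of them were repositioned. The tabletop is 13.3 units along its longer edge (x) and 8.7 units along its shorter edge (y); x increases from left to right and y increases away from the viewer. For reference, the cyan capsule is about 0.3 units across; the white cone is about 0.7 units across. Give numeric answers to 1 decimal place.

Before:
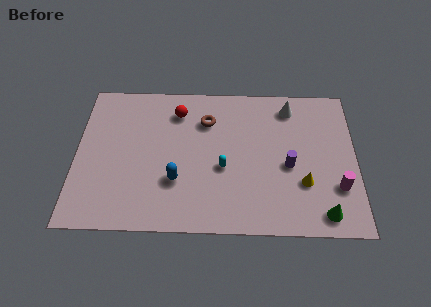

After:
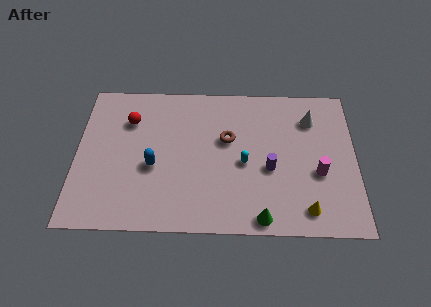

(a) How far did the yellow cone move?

1.5

The yellow cone was near (10.8, 2.8) before and (10.9, 1.3) after, so it travelled √(0.1² + 1.5²) ≈ 1.5 units.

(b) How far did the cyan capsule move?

1.0

The cyan capsule moved from about (7.0, 3.6) to (8.0, 3.9), a distance of √(1.0² + 0.3²) ≈ 1.0.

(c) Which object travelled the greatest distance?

the green cone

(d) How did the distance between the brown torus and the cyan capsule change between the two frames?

-1.3

The distance was about 2.9 in the first image and 1.6 in the second, so they moved 1.3 units closer together.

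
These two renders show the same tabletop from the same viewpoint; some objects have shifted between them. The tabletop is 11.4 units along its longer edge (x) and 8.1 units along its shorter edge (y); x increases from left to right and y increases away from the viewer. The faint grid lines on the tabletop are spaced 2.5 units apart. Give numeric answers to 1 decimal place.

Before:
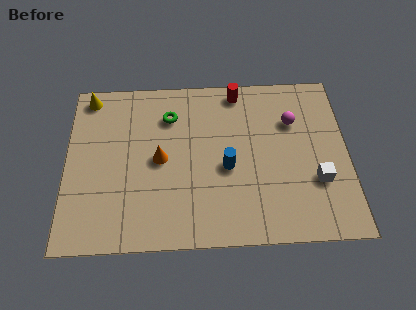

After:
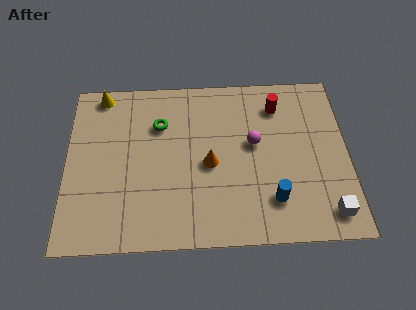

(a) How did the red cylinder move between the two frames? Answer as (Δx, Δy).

(1.6, -0.8)

The red cylinder was at about (7.0, 7.2) and moved to about (8.6, 6.4).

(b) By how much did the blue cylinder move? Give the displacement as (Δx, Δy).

(1.8, -1.6)

From the two frames, the blue cylinder sits at roughly (6.5, 3.5) before and (8.3, 1.9) after.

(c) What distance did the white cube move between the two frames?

1.6

The white cube moved from about (10.1, 2.7) to (10.5, 1.2), a distance of √(0.4² + 1.5²) ≈ 1.6.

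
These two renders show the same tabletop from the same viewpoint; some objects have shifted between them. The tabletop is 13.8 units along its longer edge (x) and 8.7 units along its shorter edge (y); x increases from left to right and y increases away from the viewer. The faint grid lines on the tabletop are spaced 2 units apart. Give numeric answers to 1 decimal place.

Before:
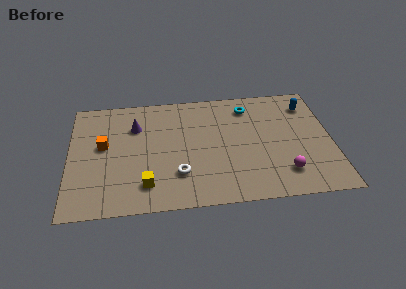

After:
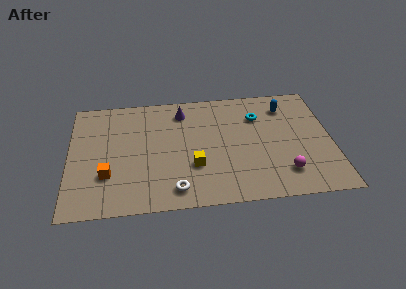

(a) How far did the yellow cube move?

2.7

The yellow cube was near (4.0, 1.8) before and (6.5, 2.9) after, so it travelled √(2.5² + 1.1²) ≈ 2.7 units.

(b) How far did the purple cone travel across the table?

2.7

The purple cone was near (3.5, 6.2) before and (6.0, 7.1) after, so it travelled √(2.5² + 0.9²) ≈ 2.7 units.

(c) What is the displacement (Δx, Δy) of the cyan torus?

(0.5, -0.8)

From the two frames, the cyan torus sits at roughly (9.5, 7.1) before and (10.0, 6.3) after.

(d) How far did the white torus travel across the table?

1.1

From (5.7, 2.4) to (5.5, 1.3), the white torus covered √(0.2² + 1.1²) ≈ 1.1 units.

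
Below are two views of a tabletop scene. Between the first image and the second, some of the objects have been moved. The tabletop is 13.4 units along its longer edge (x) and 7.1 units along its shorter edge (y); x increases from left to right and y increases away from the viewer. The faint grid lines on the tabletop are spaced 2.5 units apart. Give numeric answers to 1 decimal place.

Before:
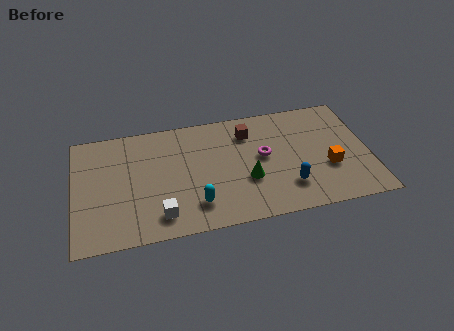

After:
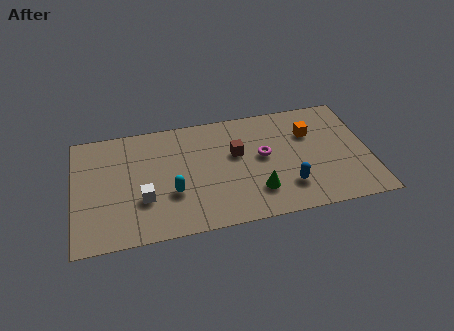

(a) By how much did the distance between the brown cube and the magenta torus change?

-0.4

They were about 1.7 units apart before and 1.3 after — 0.4 units closer together.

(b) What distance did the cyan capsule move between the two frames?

1.3

The cyan capsule moved from about (5.4, 1.6) to (4.4, 2.5), a distance of √(1.0² + 0.9²) ≈ 1.3.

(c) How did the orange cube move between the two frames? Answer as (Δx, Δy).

(-0.7, 2.3)

The orange cube was at about (11.5, 2.6) and moved to about (10.8, 4.9).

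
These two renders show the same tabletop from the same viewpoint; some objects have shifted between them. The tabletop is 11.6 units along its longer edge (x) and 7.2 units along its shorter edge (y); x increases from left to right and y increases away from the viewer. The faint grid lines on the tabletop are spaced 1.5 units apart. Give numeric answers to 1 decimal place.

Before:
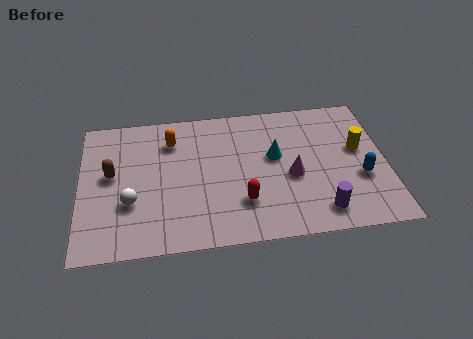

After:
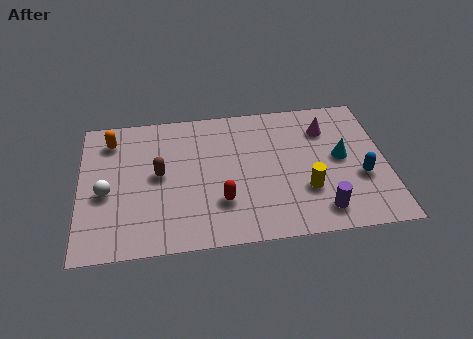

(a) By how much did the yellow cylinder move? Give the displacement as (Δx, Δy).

(-2.1, -1.9)

From the two frames, the yellow cylinder sits at roughly (10.6, 4.2) before and (8.5, 2.3) after.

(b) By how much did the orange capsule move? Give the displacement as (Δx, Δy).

(-2.3, 0.3)

The orange capsule was at about (3.5, 5.5) and moved to about (1.2, 5.8).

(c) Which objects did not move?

the blue capsule and the purple cylinder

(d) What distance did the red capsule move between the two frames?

0.8

The red capsule was near (6.1, 2.0) before and (5.3, 2.1) after, so it travelled √(0.8² + 0.1²) ≈ 0.8 units.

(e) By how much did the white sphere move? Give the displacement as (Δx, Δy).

(-0.9, 0.6)

The white sphere was at about (1.9, 2.5) and moved to about (1.0, 3.1).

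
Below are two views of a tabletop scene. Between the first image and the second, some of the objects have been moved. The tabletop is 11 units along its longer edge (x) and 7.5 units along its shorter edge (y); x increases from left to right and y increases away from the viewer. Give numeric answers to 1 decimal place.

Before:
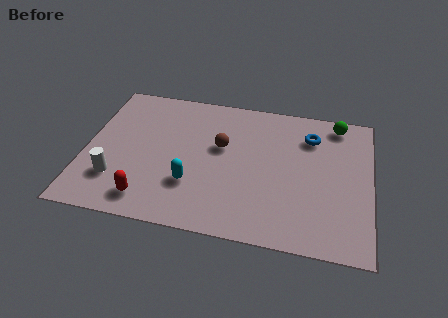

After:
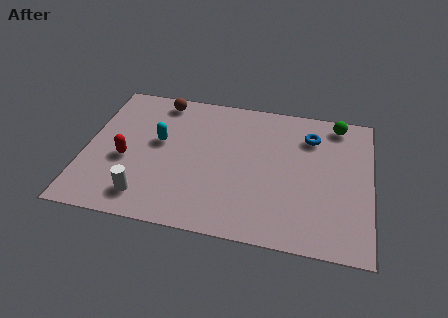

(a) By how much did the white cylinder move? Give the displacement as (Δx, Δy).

(1.2, -0.7)

The white cylinder was at about (1.3, 2.0) and moved to about (2.5, 1.3).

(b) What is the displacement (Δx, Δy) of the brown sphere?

(-2.5, 2.1)

The brown sphere started near (5.2, 4.5) and ended near (2.7, 6.6).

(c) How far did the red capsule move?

2.1

The red capsule moved from about (2.6, 1.2) to (1.6, 3.1), a distance of √(1.0² + 1.9²) ≈ 2.1.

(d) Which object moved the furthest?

the brown sphere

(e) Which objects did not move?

the blue torus and the green sphere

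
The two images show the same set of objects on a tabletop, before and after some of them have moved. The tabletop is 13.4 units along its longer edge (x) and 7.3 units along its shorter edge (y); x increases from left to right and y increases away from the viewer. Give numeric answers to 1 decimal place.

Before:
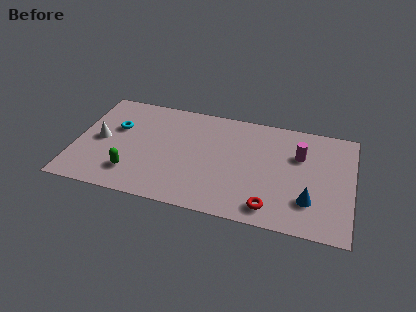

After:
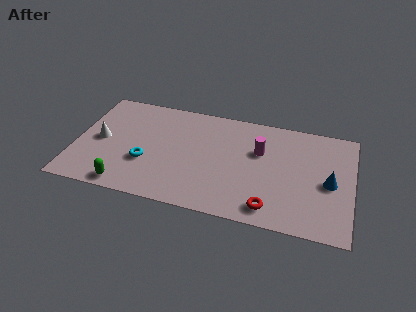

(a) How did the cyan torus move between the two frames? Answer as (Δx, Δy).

(1.6, -2.0)

From the two frames, the cyan torus sits at roughly (1.9, 4.6) before and (3.5, 2.6) after.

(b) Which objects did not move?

the white cone and the red torus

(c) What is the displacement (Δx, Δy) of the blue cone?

(0.9, 1.4)

The blue cone was at about (11.4, 2.0) and moved to about (12.3, 3.4).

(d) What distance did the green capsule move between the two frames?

0.9

From (2.9, 1.7) to (2.7, 0.8), the green capsule covered √(0.2² + 0.9²) ≈ 0.9 units.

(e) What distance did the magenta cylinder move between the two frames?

1.9

The magenta cylinder was near (10.8, 4.9) before and (8.9, 4.7) after, so it travelled √(1.9² + 0.2²) ≈ 1.9 units.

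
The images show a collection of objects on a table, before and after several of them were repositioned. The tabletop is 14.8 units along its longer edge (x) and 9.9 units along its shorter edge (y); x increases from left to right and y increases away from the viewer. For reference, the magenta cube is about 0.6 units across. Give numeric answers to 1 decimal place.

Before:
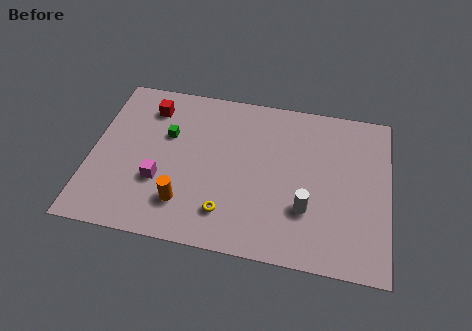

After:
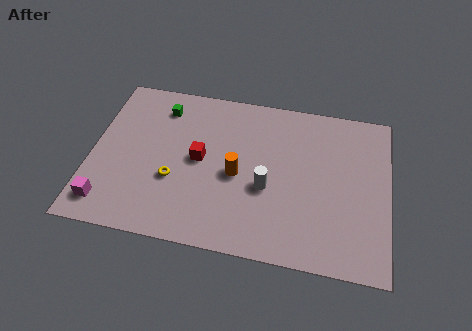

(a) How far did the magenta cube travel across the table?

3.1

The magenta cube moved from about (3.5, 3.4) to (1.0, 1.6), a distance of √(2.5² + 1.8²) ≈ 3.1.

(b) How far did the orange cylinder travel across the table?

3.3

From (4.8, 2.3) to (7.3, 4.5), the orange cylinder covered √(2.5² + 2.2²) ≈ 3.3 units.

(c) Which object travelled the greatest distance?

the red cube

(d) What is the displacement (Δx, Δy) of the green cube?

(-0.4, 1.7)

The green cube was at about (3.7, 6.3) and moved to about (3.3, 8.0).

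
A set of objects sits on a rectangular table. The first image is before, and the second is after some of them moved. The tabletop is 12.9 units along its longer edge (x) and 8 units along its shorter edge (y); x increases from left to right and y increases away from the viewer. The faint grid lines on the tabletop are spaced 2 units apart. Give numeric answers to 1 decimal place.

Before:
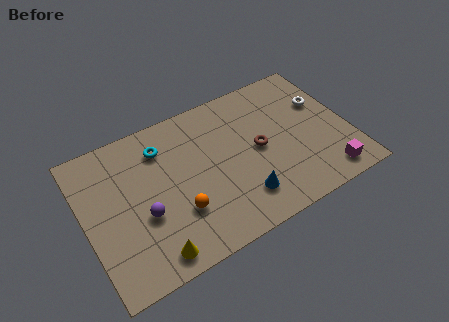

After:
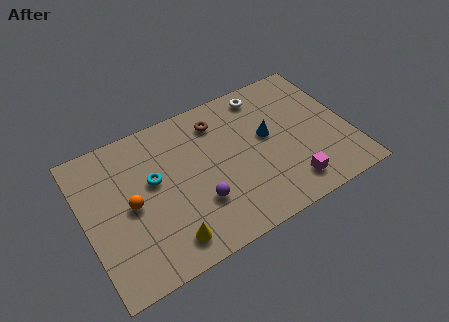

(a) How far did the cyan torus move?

1.6

The cyan torus moved from about (4.0, 6.2) to (3.4, 4.7), a distance of √(0.6² + 1.5²) ≈ 1.6.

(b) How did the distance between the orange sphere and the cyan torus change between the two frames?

-2.3

They were about 3.7 units apart before and 1.4 after — 2.3 units closer together.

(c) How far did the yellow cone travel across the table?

0.9

The yellow cone was near (2.8, 1.0) before and (3.6, 1.3) after, so it travelled √(0.8² + 0.3²) ≈ 0.9 units.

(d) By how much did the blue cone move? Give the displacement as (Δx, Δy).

(1.7, 2.7)

The blue cone started near (7.3, 1.8) and ended near (9.0, 4.5).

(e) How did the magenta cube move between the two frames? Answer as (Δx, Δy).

(-1.8, 0.3)

The magenta cube was at about (11.4, 1.1) and moved to about (9.6, 1.4).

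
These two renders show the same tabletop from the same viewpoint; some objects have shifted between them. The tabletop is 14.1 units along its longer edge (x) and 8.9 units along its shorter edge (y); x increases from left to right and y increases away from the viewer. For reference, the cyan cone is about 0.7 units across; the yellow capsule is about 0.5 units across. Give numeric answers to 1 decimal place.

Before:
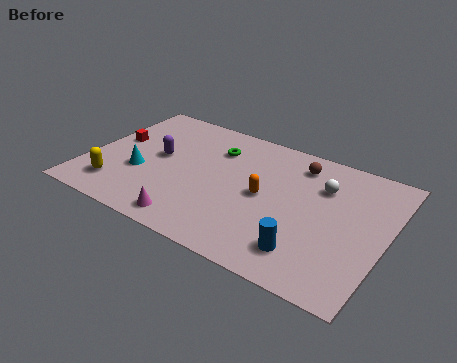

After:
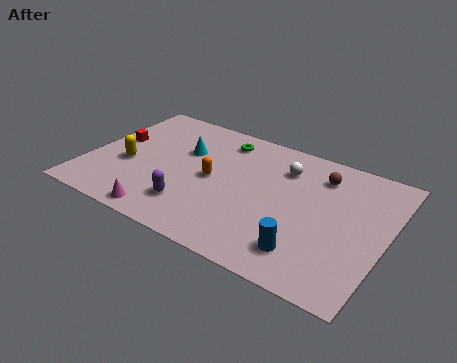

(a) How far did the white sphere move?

1.9

From (10.9, 6.3) to (9.0, 6.7), the white sphere covered √(1.9² + 0.4²) ≈ 1.9 units.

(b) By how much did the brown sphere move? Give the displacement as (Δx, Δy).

(1.1, -0.3)

From the two frames, the brown sphere sits at roughly (9.6, 7.3) before and (10.7, 7.0) after.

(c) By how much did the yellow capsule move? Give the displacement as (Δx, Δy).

(0.2, 1.8)

The yellow capsule started near (1.7, 1.8) and ended near (1.9, 3.6).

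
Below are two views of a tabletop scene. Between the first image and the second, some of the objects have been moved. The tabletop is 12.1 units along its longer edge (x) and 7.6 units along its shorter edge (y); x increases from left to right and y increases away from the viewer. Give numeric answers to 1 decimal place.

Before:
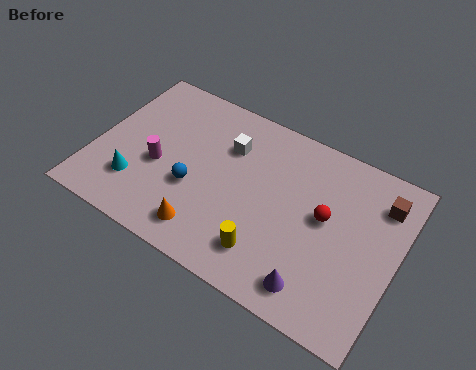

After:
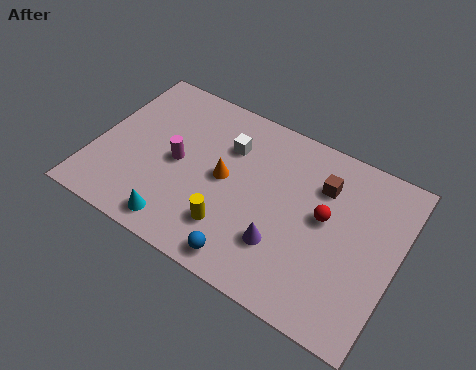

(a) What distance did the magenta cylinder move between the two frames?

0.9

From (2.6, 3.2) to (3.3, 3.7), the magenta cylinder covered √(0.7² + 0.5²) ≈ 0.9 units.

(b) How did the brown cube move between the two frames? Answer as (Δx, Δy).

(-2.3, -0.4)

The brown cube started near (11.2, 5.9) and ended near (8.9, 5.5).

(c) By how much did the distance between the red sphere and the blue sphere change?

-1.1

The distance was about 5.3 in the first image and 4.2 in the second, so they moved 1.1 units closer together.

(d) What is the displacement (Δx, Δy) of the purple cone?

(-1.5, 1.0)

The purple cone started near (9.3, 1.2) and ended near (7.8, 2.2).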